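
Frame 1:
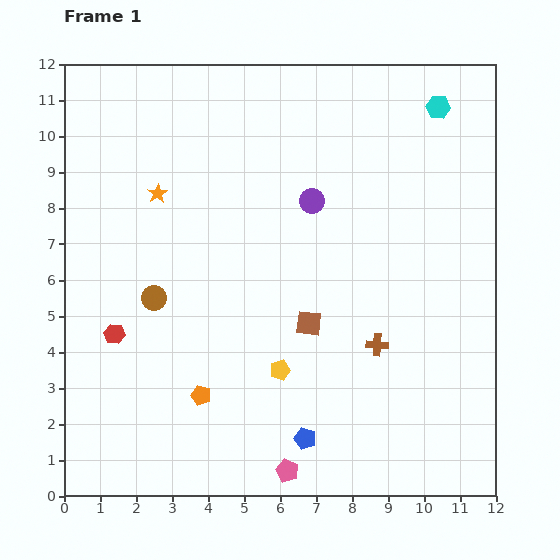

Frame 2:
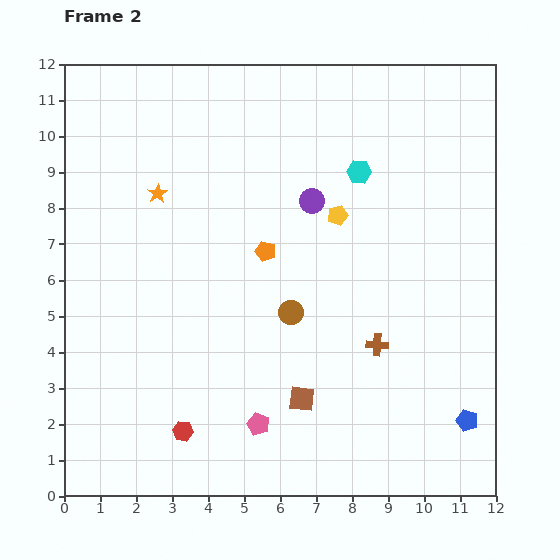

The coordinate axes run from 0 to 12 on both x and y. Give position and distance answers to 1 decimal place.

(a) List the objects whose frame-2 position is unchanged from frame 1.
the brown cross, the orange star, the purple circle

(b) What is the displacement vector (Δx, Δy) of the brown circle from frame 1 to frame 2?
(3.8, -0.4)

The brown circle was at (2.5, 5.5) in frame 1 and (6.3, 5.1) in frame 2.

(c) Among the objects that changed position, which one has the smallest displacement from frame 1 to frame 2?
the pink pentagon

(moved 1.5)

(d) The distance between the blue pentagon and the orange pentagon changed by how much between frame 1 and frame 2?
+4.2

Distance in frame 1: 3.1. Distance in frame 2: 7.3.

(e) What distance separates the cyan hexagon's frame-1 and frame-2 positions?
2.8

The cyan hexagon moved from (10.4, 10.8) to (8.2, 9.0), a distance of √(2.2² + 1.8²) ≈ 2.8.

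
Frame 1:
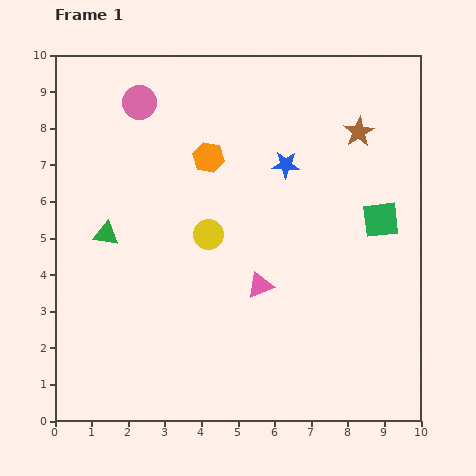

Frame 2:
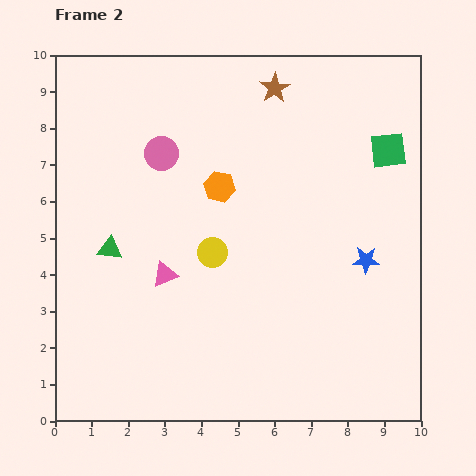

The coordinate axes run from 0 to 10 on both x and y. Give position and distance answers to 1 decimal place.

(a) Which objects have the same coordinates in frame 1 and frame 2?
none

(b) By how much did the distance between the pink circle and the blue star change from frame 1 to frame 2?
+2.0

Distance in frame 1: 4.3. Distance in frame 2: 6.3.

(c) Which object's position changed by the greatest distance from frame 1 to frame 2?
the blue star

(moved 3.4; next 2.6)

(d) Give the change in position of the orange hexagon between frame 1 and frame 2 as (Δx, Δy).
(0.3, -0.8)

The orange hexagon was at (4.2, 7.2) in frame 1 and (4.5, 6.4) in frame 2.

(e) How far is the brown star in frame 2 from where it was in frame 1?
2.6

The brown star moved from (8.3, 7.9) to (6.0, 9.1), a distance of √(2.3² + 1.2²) ≈ 2.6.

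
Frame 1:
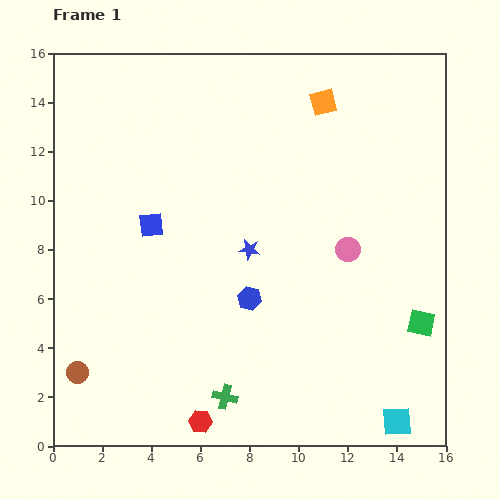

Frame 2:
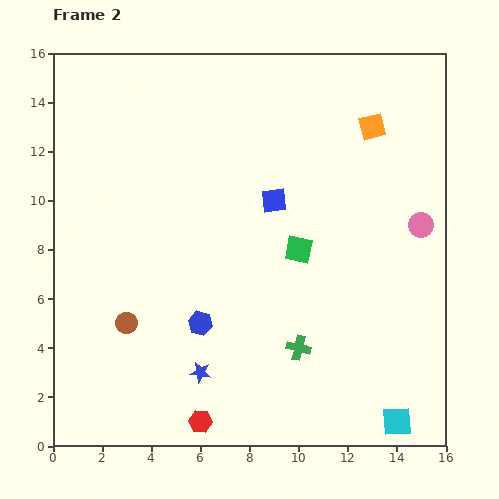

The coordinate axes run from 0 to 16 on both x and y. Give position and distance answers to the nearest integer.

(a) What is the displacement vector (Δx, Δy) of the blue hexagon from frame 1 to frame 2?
(-2, -1)

The blue hexagon was at (8, 6) in frame 1 and (6, 5) in frame 2.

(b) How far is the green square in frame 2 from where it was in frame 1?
6

The green square moved from (15, 5) to (10, 8), a distance of √(5² + 3²) ≈ 6.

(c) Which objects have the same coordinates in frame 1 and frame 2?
the cyan square, the red hexagon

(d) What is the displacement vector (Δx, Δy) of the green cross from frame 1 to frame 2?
(3, 2)

The green cross was at (7, 2) in frame 1 and (10, 4) in frame 2.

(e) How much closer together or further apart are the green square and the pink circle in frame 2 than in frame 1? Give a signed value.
+1

Distance in frame 1: 4. Distance in frame 2: 5.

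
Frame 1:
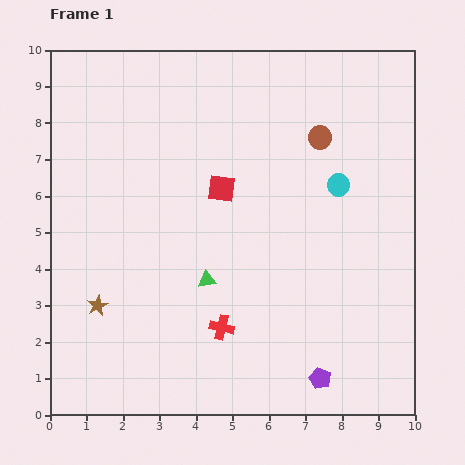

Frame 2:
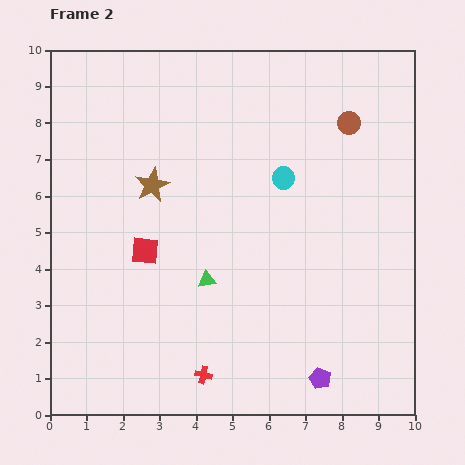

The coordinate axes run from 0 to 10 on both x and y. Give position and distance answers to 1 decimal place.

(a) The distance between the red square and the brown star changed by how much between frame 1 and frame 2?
-2.9

Distance in frame 1: 4.7. Distance in frame 2: 1.8.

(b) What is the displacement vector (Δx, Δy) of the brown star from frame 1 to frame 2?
(1.5, 3.3)

The brown star was at (1.3, 3.0) in frame 1 and (2.8, 6.3) in frame 2.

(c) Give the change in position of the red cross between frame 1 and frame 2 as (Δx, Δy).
(-0.5, -1.3)

The red cross was at (4.7, 2.4) in frame 1 and (4.2, 1.1) in frame 2.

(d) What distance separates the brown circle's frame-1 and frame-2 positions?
0.9

The brown circle moved from (7.4, 7.6) to (8.2, 8.0), a distance of √(0.8² + 0.4²) ≈ 0.9.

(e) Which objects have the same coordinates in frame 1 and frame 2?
the green triangle, the purple pentagon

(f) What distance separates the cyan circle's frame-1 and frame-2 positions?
1.5

The cyan circle moved from (7.9, 6.3) to (6.4, 6.5), a distance of √(1.5² + 0.2²) ≈ 1.5.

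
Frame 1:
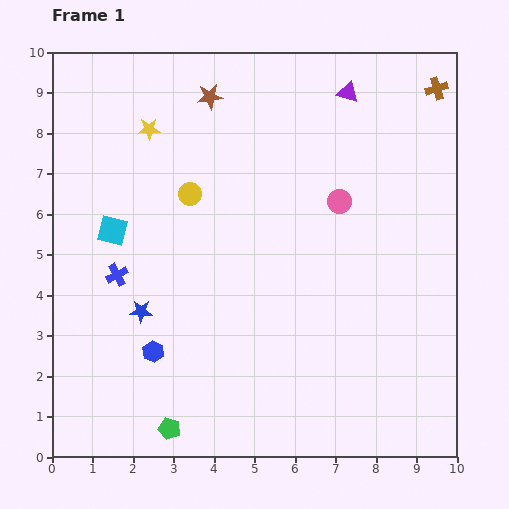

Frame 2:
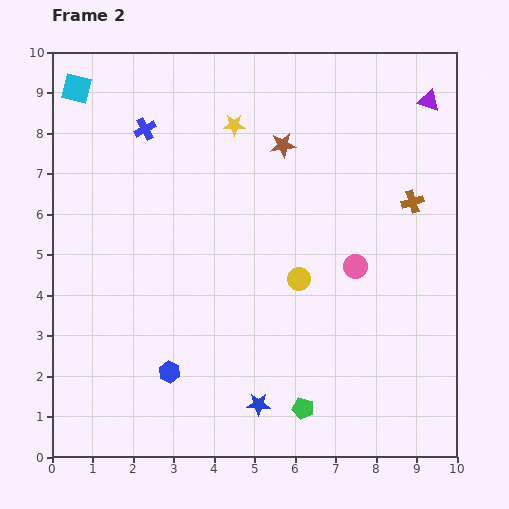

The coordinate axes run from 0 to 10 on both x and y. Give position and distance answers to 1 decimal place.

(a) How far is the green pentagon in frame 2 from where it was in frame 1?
3.3

The green pentagon moved from (2.9, 0.7) to (6.2, 1.2), a distance of √(3.3² + 0.5²) ≈ 3.3.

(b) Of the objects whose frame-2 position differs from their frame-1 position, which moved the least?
the blue hexagon

(moved 0.6)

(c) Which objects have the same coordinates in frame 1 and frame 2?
none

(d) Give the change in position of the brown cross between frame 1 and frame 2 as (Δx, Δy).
(-0.6, -2.8)

The brown cross was at (9.5, 9.1) in frame 1 and (8.9, 6.3) in frame 2.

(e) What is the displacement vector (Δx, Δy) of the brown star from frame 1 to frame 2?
(1.8, -1.2)

The brown star was at (3.9, 8.9) in frame 1 and (5.7, 7.7) in frame 2.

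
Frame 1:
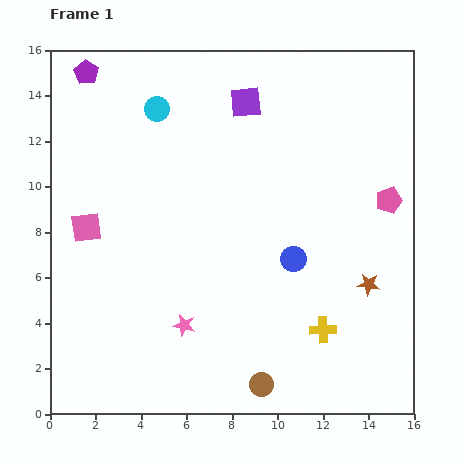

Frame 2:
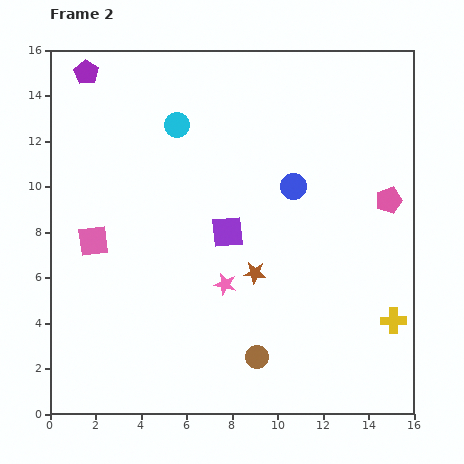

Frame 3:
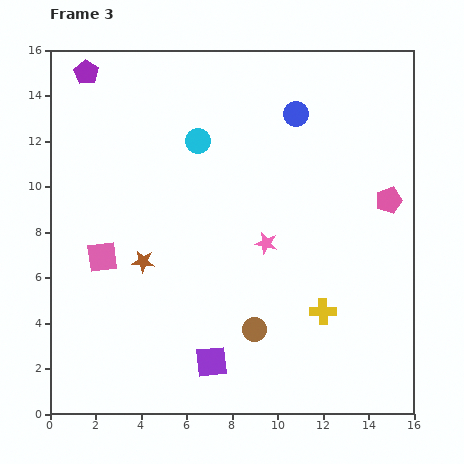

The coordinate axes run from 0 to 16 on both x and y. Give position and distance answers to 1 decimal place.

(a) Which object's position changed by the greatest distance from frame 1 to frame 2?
the purple square

(moved 5.8; next 5.0)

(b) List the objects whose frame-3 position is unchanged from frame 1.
the pink pentagon, the purple pentagon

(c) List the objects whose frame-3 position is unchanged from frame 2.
the pink pentagon, the purple pentagon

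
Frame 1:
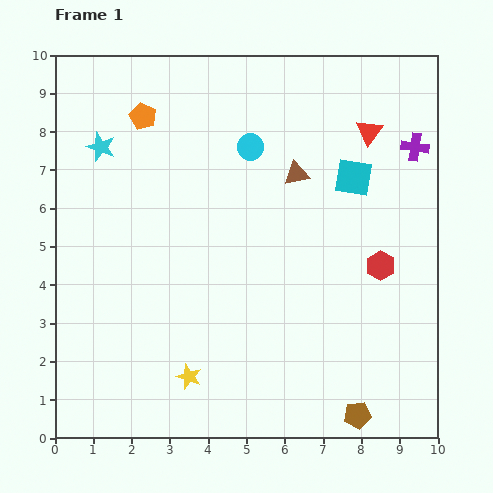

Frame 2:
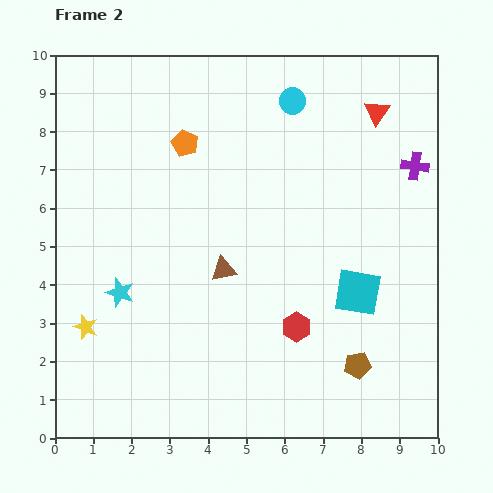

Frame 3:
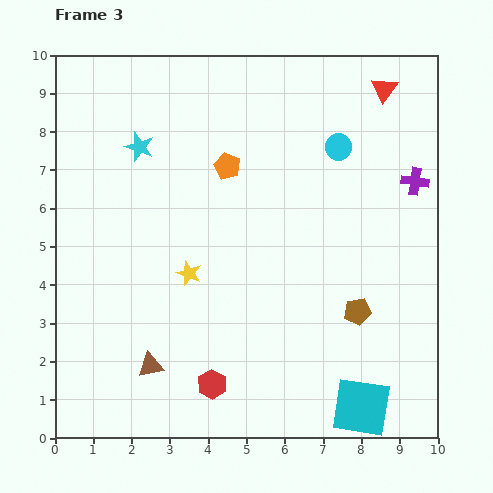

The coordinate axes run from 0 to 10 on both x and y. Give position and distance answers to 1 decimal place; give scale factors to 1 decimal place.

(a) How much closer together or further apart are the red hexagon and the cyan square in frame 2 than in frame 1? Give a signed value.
-0.6

Distance in frame 1: 2.4. Distance in frame 2: 1.8.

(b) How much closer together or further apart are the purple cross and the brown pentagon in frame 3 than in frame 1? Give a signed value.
-3.5

Distance in frame 1: 7.2. Distance in frame 3: 3.7.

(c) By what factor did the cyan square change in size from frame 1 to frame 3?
1.6×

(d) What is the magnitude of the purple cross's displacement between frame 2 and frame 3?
0.4

The purple cross moved from (9.4, 7.1) to (9.4, 6.7), a distance of √(0.0² + 0.4²) ≈ 0.4.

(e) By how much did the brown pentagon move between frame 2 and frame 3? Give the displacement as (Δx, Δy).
(0.0, 1.4)

The brown pentagon was at (7.9, 1.9) in frame 2 and (7.9, 3.3) in frame 3.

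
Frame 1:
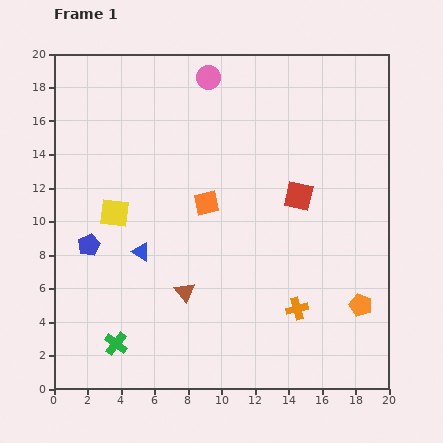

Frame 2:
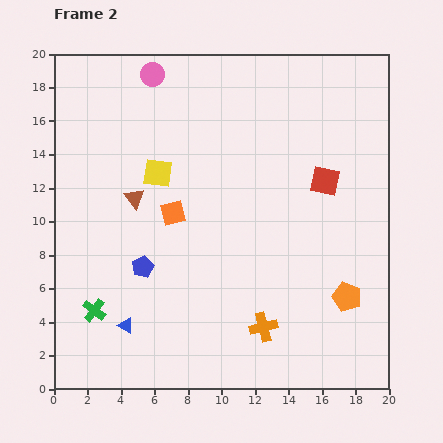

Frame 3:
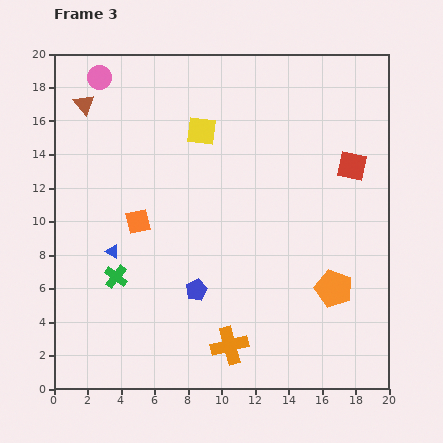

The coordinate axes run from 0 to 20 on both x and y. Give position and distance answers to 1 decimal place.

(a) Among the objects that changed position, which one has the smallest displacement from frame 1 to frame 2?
the orange pentagon

(moved 0.9)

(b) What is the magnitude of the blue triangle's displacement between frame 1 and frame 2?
4.5

The blue triangle moved from (5.2, 8.2) to (4.3, 3.8), a distance of √(0.9² + 4.4²) ≈ 4.5.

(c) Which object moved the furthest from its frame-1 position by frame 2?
the brown triangle

(moved 6.4; next 4.5)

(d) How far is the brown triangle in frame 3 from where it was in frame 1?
12.7

The brown triangle moved from (7.8, 5.8) to (1.8, 17.0), a distance of √(6.0² + 11.2²) ≈ 12.7.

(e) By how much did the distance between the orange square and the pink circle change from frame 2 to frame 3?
+0.5

Distance in frame 2: 8.4. Distance in frame 3: 8.9.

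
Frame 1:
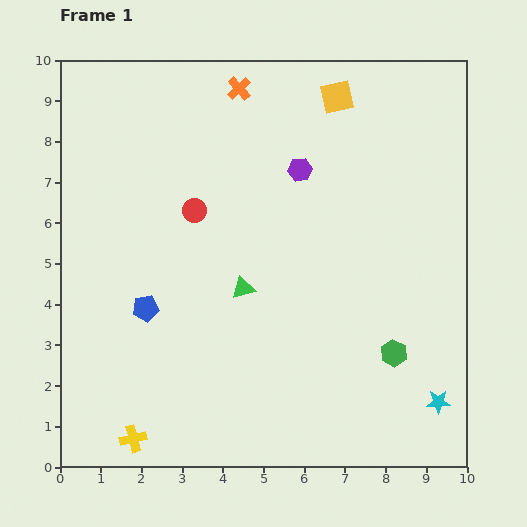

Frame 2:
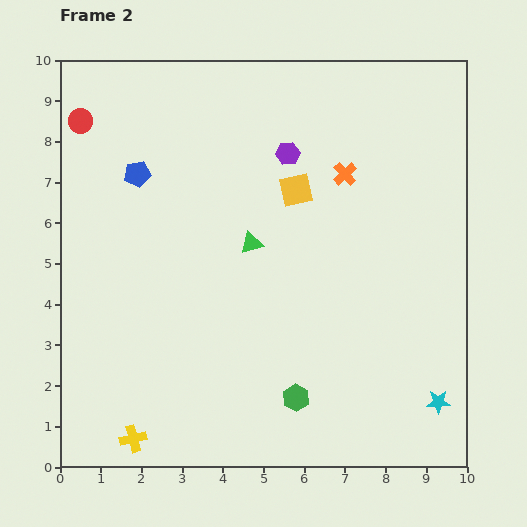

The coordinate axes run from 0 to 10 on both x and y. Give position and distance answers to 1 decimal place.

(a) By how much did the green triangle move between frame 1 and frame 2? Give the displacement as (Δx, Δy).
(0.2, 1.1)

The green triangle was at (4.5, 4.4) in frame 1 and (4.7, 5.5) in frame 2.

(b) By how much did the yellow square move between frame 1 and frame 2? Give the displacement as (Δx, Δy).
(-1.0, -2.3)

The yellow square was at (6.8, 9.1) in frame 1 and (5.8, 6.8) in frame 2.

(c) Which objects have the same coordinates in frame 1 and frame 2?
the cyan star, the yellow cross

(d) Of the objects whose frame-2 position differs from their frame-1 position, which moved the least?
the purple hexagon

(moved 0.5)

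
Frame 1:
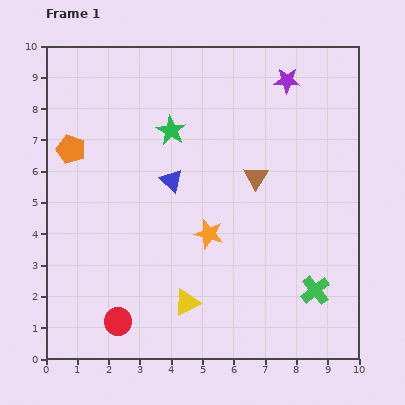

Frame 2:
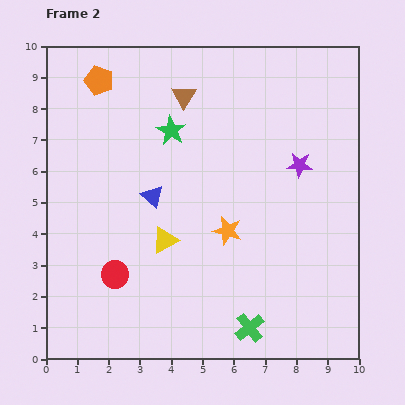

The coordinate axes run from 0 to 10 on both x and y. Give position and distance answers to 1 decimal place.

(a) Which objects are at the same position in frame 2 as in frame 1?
the green star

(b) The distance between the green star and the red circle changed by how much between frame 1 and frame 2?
-1.4

Distance in frame 1: 6.3. Distance in frame 2: 4.9.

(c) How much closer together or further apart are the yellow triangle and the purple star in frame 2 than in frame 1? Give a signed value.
-2.9

Distance in frame 1: 7.8. Distance in frame 2: 4.9.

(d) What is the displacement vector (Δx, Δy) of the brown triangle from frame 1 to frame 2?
(-2.3, 2.6)

The brown triangle was at (6.7, 5.8) in frame 1 and (4.4, 8.4) in frame 2.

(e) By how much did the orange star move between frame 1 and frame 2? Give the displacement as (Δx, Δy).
(0.6, 0.1)

The orange star was at (5.2, 4.0) in frame 1 and (5.8, 4.1) in frame 2.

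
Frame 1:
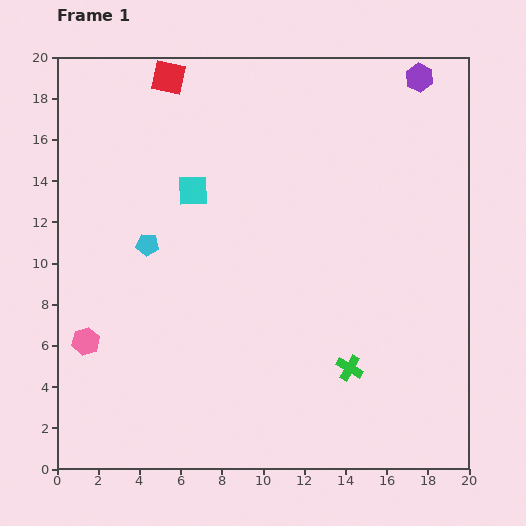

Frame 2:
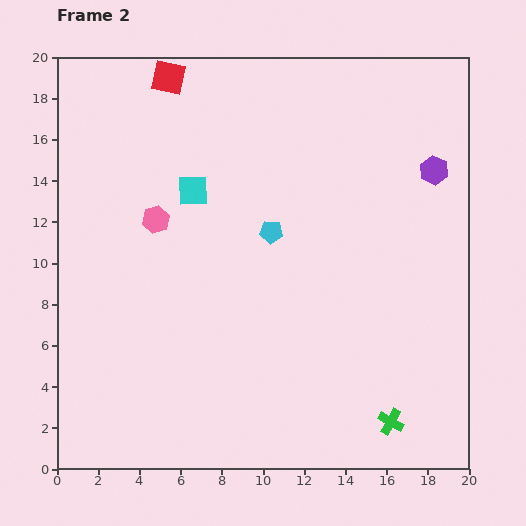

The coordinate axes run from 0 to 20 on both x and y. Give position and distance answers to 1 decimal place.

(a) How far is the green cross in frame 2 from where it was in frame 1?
3.3

The green cross moved from (14.2, 4.9) to (16.2, 2.3), a distance of √(2.0² + 2.6²) ≈ 3.3.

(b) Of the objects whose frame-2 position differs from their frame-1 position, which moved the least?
the green cross

(moved 3.3)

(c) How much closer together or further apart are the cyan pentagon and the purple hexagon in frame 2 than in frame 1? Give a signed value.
-7.0

Distance in frame 1: 15.5. Distance in frame 2: 8.5.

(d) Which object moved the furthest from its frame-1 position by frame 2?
the pink hexagon

(moved 6.8; next 6.0)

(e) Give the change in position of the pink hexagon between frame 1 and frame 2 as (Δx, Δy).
(3.4, 5.9)

The pink hexagon was at (1.4, 6.2) in frame 1 and (4.8, 12.1) in frame 2.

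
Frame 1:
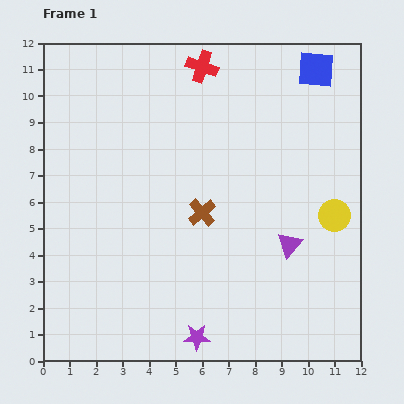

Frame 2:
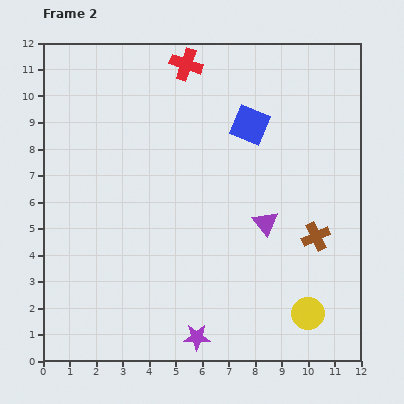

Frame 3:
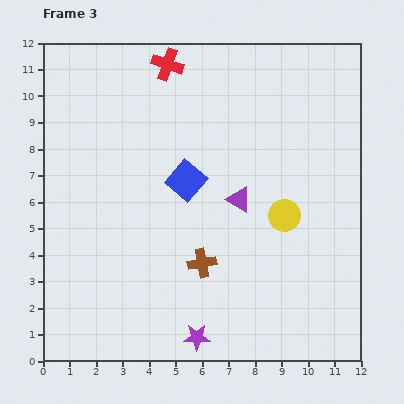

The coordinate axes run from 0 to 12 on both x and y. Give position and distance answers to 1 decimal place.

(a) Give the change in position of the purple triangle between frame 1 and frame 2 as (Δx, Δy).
(-0.9, 0.8)

The purple triangle was at (9.3, 4.4) in frame 1 and (8.4, 5.2) in frame 2.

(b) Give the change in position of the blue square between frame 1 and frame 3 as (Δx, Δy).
(-4.9, -4.2)

The blue square was at (10.3, 11.0) in frame 1 and (5.4, 6.8) in frame 3.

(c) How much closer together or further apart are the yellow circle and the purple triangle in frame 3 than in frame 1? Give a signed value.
-0.2

Distance in frame 1: 2.0. Distance in frame 3: 1.8.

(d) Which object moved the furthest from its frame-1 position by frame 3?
the blue square

(moved 6.5; next 2.5)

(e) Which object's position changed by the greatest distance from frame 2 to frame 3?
the brown cross

(moved 4.4; next 3.8)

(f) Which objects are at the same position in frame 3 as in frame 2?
the purple star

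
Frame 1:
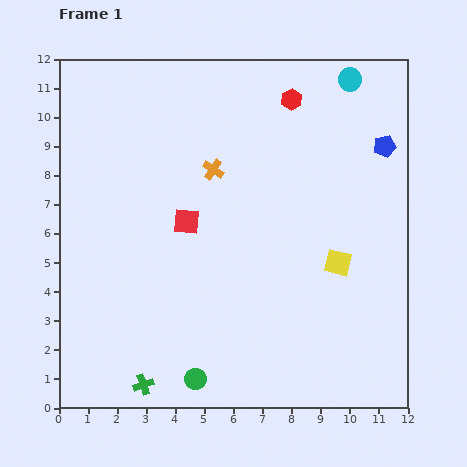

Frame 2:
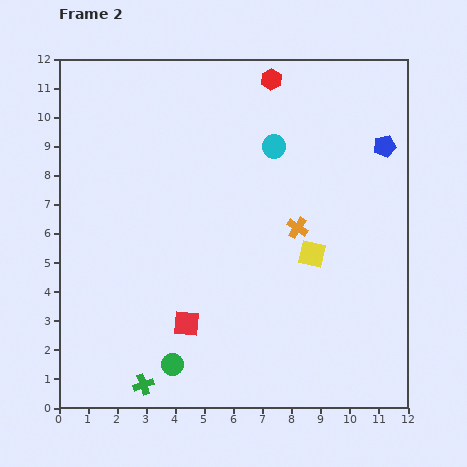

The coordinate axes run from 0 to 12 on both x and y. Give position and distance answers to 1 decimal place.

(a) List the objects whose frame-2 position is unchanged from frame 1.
the green cross, the blue pentagon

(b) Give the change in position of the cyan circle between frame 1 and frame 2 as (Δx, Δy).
(-2.6, -2.3)

The cyan circle was at (10.0, 11.3) in frame 1 and (7.4, 9.0) in frame 2.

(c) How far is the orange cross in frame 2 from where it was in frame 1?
3.5

The orange cross moved from (5.3, 8.2) to (8.2, 6.2), a distance of √(2.9² + 2.0²) ≈ 3.5.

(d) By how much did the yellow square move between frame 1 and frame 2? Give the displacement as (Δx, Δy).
(-0.9, 0.3)

The yellow square was at (9.6, 5.0) in frame 1 and (8.7, 5.3) in frame 2.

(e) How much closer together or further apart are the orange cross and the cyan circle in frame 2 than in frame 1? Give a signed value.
-2.7

Distance in frame 1: 5.6. Distance in frame 2: 2.9.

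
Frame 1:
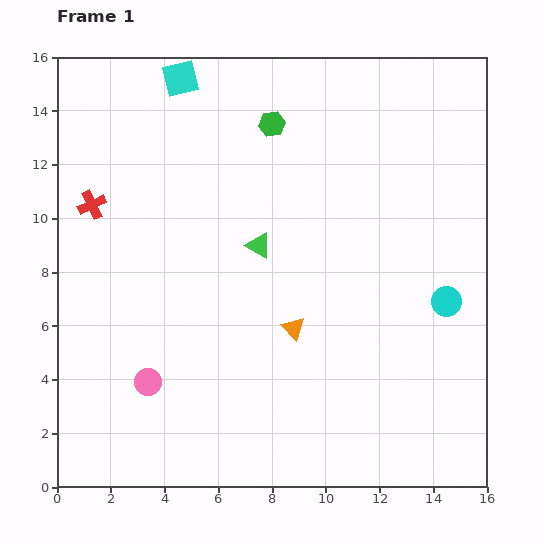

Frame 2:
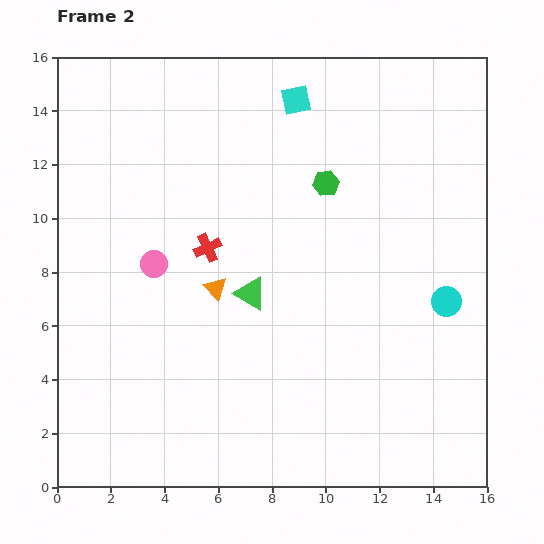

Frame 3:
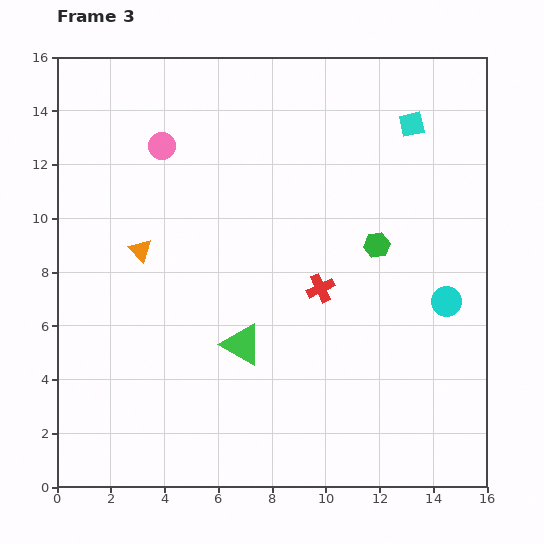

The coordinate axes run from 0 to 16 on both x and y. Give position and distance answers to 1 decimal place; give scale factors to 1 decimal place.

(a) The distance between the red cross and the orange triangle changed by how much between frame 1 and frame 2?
-7.3

Distance in frame 1: 8.8. Distance in frame 2: 1.5.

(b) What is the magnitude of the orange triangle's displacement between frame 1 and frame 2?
3.3

The orange triangle moved from (8.8, 5.9) to (5.9, 7.4), a distance of √(2.9² + 1.5²) ≈ 3.3.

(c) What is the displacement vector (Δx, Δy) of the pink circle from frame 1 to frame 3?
(0.5, 8.8)

The pink circle was at (3.4, 3.9) in frame 1 and (3.9, 12.7) in frame 3.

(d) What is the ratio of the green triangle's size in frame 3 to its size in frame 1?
1.6×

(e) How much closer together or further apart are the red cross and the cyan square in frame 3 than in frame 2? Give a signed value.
+0.6

Distance in frame 2: 6.4. Distance in frame 3: 7.0.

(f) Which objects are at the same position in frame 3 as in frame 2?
the cyan circle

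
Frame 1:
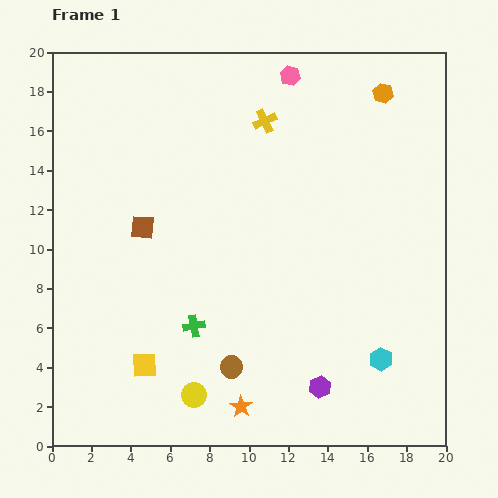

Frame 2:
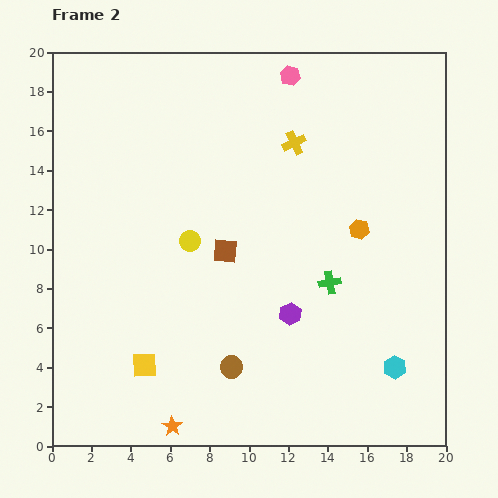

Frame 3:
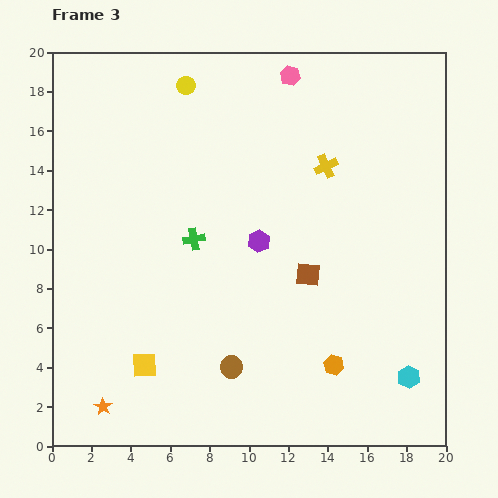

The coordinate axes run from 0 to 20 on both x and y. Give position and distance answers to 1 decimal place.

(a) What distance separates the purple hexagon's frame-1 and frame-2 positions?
4.0

The purple hexagon moved from (13.6, 3.0) to (12.1, 6.7), a distance of √(1.5² + 3.7²) ≈ 4.0.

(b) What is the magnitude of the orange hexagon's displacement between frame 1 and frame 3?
14.0

The orange hexagon moved from (16.8, 17.9) to (14.3, 4.1), a distance of √(2.5² + 13.8²) ≈ 14.0.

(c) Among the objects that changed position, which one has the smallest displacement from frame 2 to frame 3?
the cyan hexagon

(moved 0.9)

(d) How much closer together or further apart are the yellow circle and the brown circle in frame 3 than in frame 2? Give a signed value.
+7.8

Distance in frame 2: 6.7. Distance in frame 3: 14.5.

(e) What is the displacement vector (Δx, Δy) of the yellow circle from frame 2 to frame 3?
(-0.2, 7.9)

The yellow circle was at (7.0, 10.4) in frame 2 and (6.8, 18.3) in frame 3.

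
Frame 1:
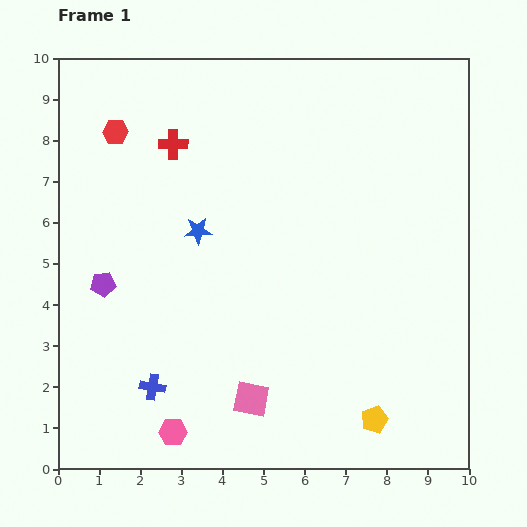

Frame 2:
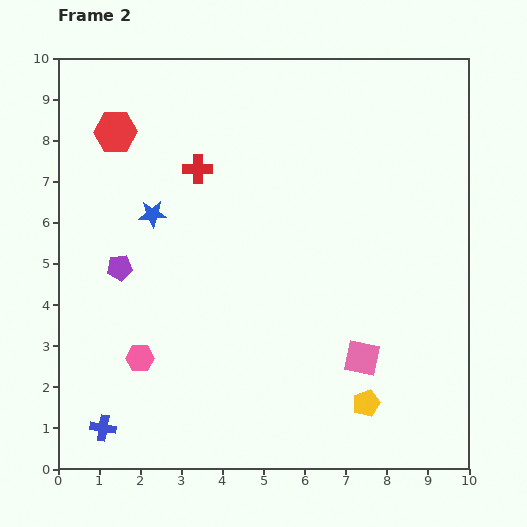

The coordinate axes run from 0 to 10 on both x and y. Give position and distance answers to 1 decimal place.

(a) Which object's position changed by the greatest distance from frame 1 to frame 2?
the pink square

(moved 2.9; next 2.0)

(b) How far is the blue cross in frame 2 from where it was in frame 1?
1.6

The blue cross moved from (2.3, 2.0) to (1.1, 1.0), a distance of √(1.2² + 1.0²) ≈ 1.6.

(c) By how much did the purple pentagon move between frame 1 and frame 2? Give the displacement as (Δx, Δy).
(0.4, 0.4)

The purple pentagon was at (1.1, 4.5) in frame 1 and (1.5, 4.9) in frame 2.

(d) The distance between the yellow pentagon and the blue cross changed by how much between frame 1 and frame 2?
+0.9

Distance in frame 1: 5.5. Distance in frame 2: 6.4.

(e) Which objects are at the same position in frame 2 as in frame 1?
the red hexagon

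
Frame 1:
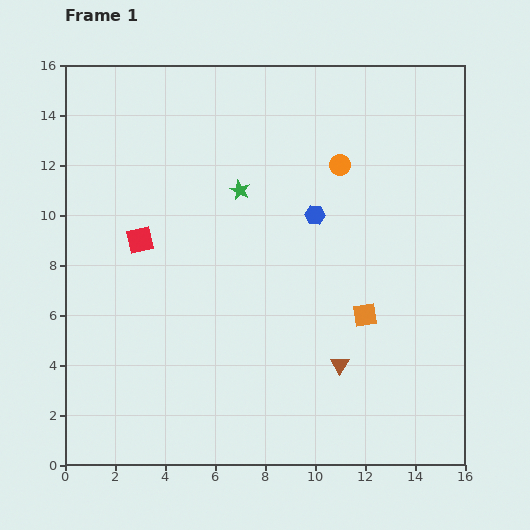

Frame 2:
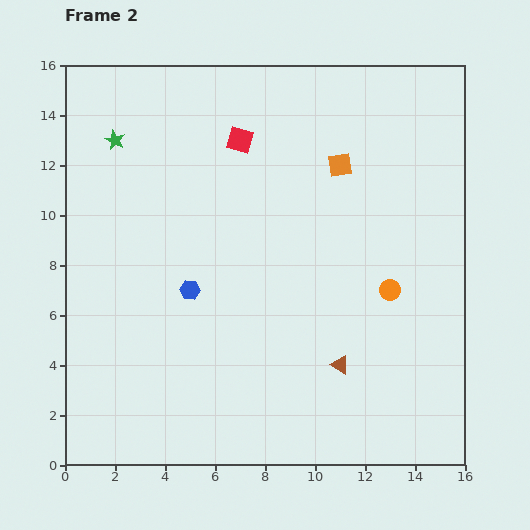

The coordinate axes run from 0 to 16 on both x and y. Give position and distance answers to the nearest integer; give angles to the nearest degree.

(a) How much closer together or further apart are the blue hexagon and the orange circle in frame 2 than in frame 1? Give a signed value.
+6

Distance in frame 1: 2. Distance in frame 2: 8.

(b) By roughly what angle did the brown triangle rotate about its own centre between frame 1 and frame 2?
29° counter-clockwise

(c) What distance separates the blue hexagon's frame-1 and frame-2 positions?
6

The blue hexagon moved from (10, 10) to (5, 7), a distance of √(5² + 3²) ≈ 6.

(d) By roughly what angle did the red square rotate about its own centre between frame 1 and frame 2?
32° clockwise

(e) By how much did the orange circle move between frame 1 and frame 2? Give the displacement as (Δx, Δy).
(2, -5)

The orange circle was at (11, 12) in frame 1 and (13, 7) in frame 2.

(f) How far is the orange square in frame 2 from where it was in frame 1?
6

The orange square moved from (12, 6) to (11, 12), a distance of √(1² + 6²) ≈ 6.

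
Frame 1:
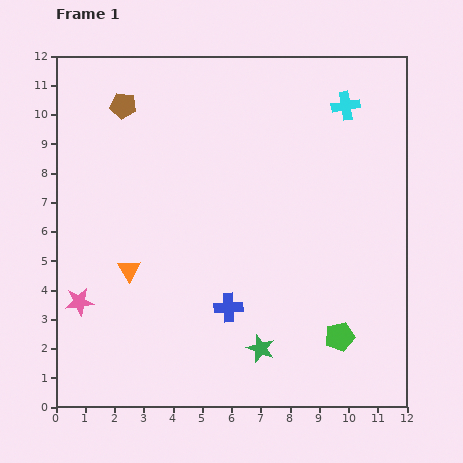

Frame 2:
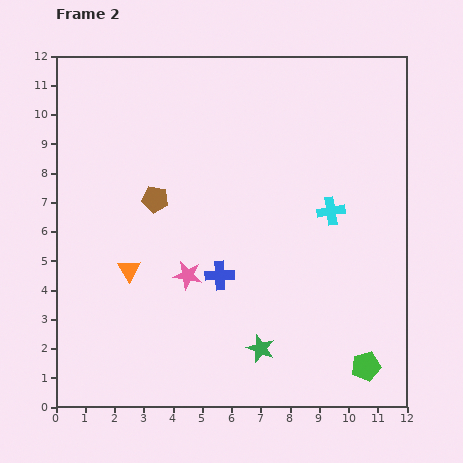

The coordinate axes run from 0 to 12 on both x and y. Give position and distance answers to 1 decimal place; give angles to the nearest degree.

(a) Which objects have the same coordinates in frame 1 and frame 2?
the green star, the orange triangle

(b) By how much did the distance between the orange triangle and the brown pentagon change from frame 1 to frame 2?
-3.0

Distance in frame 1: 5.6. Distance in frame 2: 2.6.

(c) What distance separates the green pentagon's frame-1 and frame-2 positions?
1.3

The green pentagon moved from (9.7, 2.4) to (10.6, 1.4), a distance of √(0.9² + 1.0²) ≈ 1.3.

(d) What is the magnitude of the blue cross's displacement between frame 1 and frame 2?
1.1

The blue cross moved from (5.9, 3.4) to (5.6, 4.5), a distance of √(0.3² + 1.1²) ≈ 1.1.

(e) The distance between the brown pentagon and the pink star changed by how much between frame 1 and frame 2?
-4.1

Distance in frame 1: 6.9. Distance in frame 2: 2.8.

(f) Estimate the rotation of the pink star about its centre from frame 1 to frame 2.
17° clockwise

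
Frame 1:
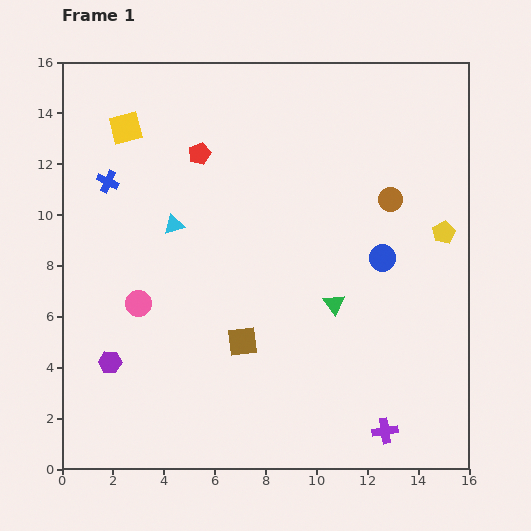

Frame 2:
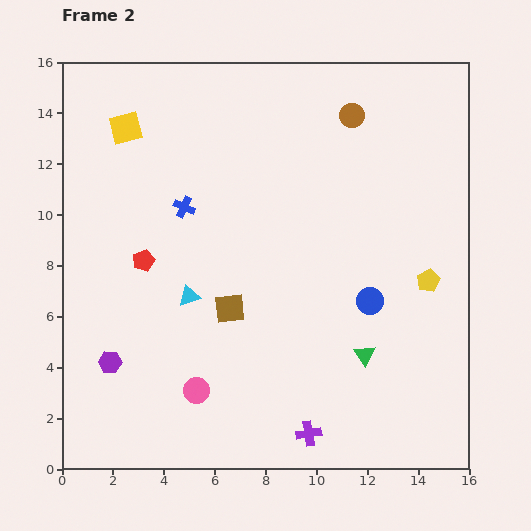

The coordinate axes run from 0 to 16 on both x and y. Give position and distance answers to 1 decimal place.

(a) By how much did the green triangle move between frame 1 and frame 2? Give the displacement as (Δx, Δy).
(1.2, -2.0)

The green triangle was at (10.7, 6.5) in frame 1 and (11.9, 4.5) in frame 2.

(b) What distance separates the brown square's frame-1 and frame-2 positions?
1.4

The brown square moved from (7.1, 5.0) to (6.6, 6.3), a distance of √(0.5² + 1.3²) ≈ 1.4.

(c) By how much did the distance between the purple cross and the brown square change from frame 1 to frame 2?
-0.8

Distance in frame 1: 6.6. Distance in frame 2: 5.8.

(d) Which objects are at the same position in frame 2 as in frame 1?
the yellow square, the purple hexagon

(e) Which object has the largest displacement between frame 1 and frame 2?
the red pentagon

(moved 4.7; next 4.1)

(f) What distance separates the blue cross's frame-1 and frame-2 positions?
3.2

The blue cross moved from (1.8, 11.3) to (4.8, 10.3), a distance of √(3.0² + 1.0²) ≈ 3.2.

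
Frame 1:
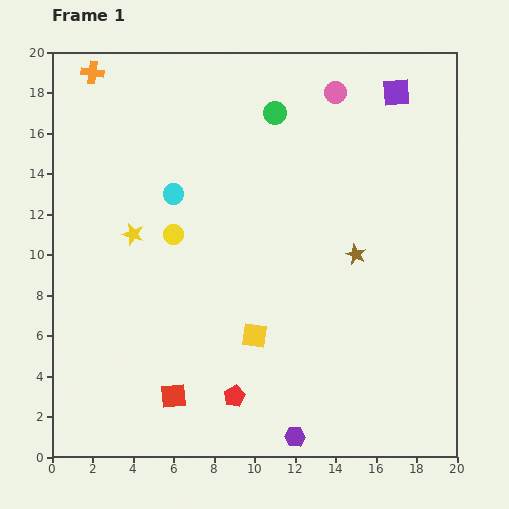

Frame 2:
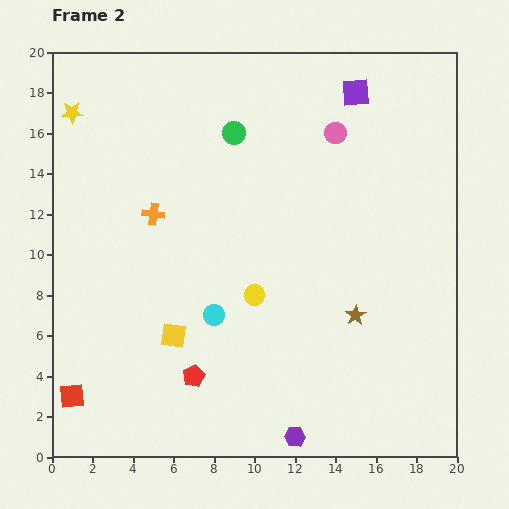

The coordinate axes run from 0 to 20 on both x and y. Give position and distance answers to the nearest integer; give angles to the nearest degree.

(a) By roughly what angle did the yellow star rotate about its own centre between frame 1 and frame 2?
18° counter-clockwise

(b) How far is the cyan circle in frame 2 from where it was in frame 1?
6

The cyan circle moved from (6, 13) to (8, 7), a distance of √(2² + 6²) ≈ 6.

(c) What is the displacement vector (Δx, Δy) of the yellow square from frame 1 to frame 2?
(-4, 0)

The yellow square was at (10, 6) in frame 1 and (6, 6) in frame 2.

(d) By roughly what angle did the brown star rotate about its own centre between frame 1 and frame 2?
17° clockwise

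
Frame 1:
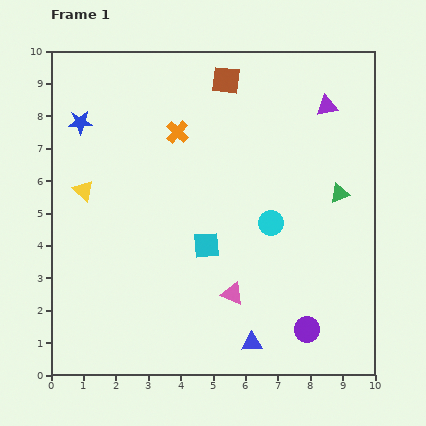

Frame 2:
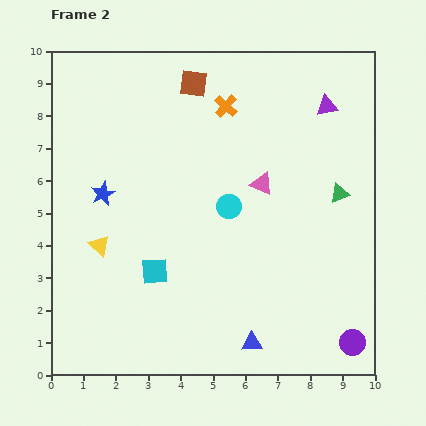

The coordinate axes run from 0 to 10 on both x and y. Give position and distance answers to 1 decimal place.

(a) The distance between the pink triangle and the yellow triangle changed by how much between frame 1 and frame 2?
-0.3

Distance in frame 1: 5.6. Distance in frame 2: 5.3.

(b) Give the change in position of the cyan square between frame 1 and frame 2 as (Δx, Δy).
(-1.6, -0.8)

The cyan square was at (4.8, 4.0) in frame 1 and (3.2, 3.2) in frame 2.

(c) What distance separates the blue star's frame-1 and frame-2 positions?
2.3

The blue star moved from (0.9, 7.8) to (1.6, 5.6), a distance of √(0.7² + 2.2²) ≈ 2.3.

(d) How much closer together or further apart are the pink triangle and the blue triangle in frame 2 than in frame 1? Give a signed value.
+3.3

Distance in frame 1: 1.6. Distance in frame 2: 4.9.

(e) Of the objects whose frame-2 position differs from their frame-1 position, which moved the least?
the brown square

(moved 1.0)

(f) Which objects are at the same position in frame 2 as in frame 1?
the blue triangle, the green triangle, the purple triangle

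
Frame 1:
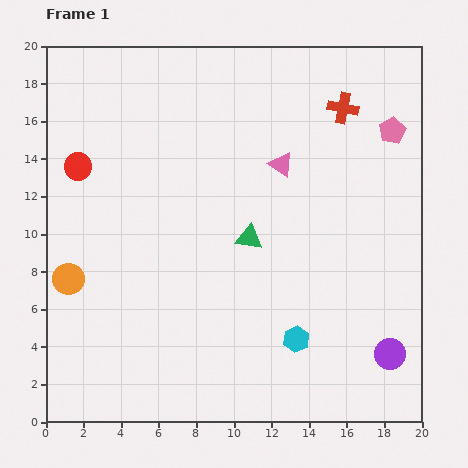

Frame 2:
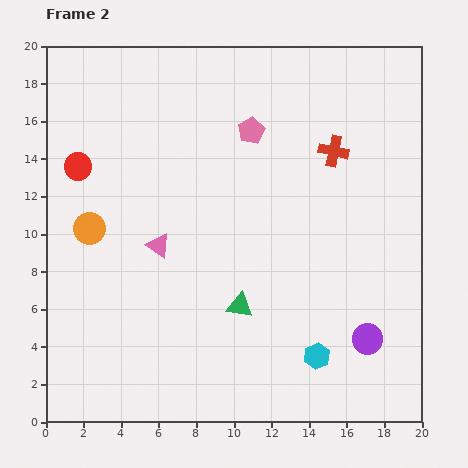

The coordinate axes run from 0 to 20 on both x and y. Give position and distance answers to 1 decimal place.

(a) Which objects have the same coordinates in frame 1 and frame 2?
the red circle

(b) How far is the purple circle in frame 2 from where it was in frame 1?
1.4

The purple circle moved from (18.3, 3.6) to (17.1, 4.4), a distance of √(1.2² + 0.8²) ≈ 1.4.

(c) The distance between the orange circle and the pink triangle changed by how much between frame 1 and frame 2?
-9.0

Distance in frame 1: 12.8. Distance in frame 2: 3.8.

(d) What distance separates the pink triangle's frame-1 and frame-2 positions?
7.8

The pink triangle moved from (12.5, 13.7) to (6.0, 9.4), a distance of √(6.5² + 4.3²) ≈ 7.8.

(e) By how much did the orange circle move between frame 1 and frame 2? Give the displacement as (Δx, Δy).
(1.1, 2.7)

The orange circle was at (1.2, 7.6) in frame 1 and (2.3, 10.3) in frame 2.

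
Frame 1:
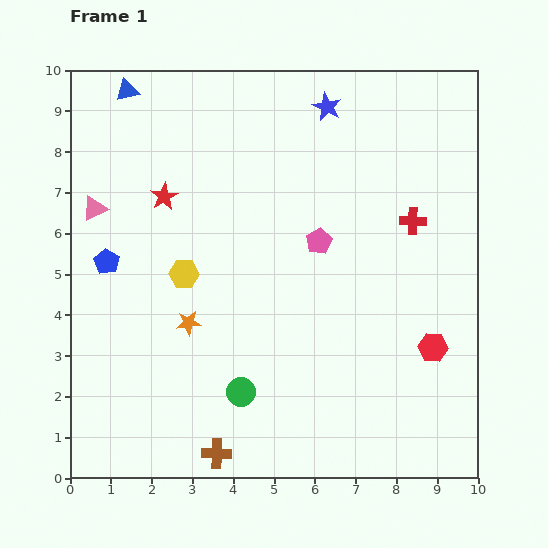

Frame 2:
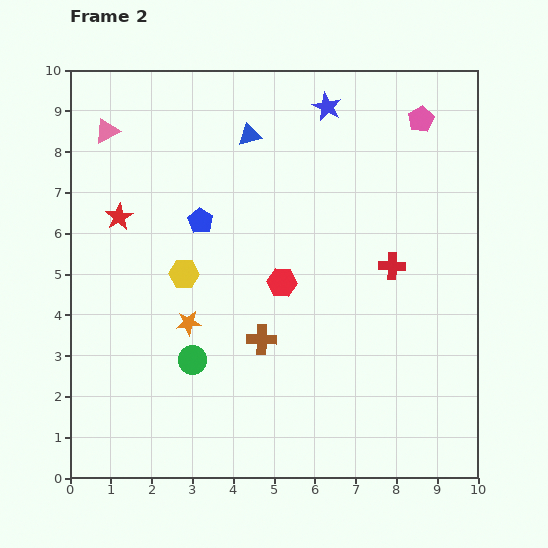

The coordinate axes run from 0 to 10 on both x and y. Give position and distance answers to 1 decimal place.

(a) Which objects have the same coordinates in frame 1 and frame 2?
the yellow hexagon, the orange star, the blue star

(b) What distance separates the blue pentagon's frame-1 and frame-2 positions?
2.5

The blue pentagon moved from (0.9, 5.3) to (3.2, 6.3), a distance of √(2.3² + 1.0²) ≈ 2.5.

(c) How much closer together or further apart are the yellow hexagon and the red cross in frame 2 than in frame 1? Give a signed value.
-0.6

Distance in frame 1: 5.7. Distance in frame 2: 5.1.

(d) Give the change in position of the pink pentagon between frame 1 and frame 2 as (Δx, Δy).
(2.5, 3.0)

The pink pentagon was at (6.1, 5.8) in frame 1 and (8.6, 8.8) in frame 2.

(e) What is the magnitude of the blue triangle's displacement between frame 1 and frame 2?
3.2

The blue triangle moved from (1.4, 9.5) to (4.4, 8.4), a distance of √(3.0² + 1.1²) ≈ 3.2.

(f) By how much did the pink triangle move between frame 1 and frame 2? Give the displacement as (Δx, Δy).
(0.3, 1.9)

The pink triangle was at (0.6, 6.6) in frame 1 and (0.9, 8.5) in frame 2.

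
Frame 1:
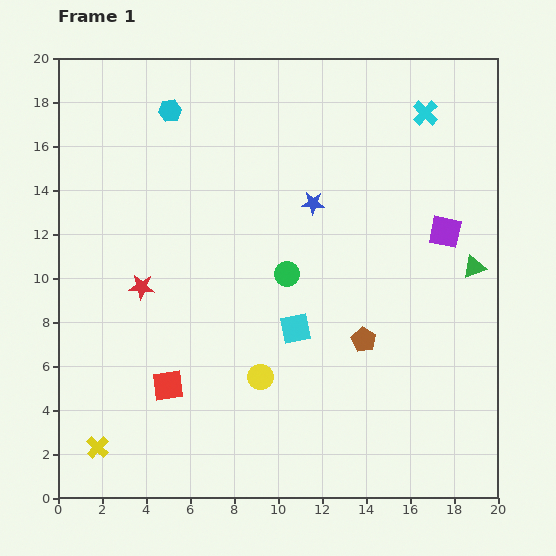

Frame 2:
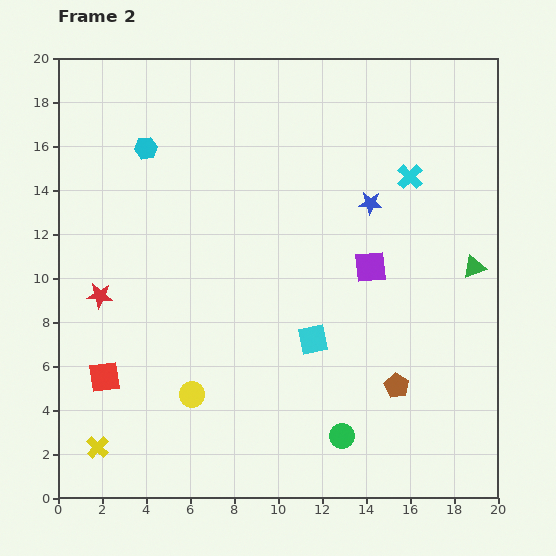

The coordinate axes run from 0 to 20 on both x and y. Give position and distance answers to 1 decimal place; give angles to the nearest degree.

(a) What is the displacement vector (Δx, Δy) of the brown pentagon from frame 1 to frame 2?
(1.5, -2.1)

The brown pentagon was at (13.9, 7.2) in frame 1 and (15.4, 5.1) in frame 2.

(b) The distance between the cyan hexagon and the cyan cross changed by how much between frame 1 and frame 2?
+0.5

Distance in frame 1: 11.6. Distance in frame 2: 12.1.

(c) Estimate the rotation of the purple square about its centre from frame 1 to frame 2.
18° counter-clockwise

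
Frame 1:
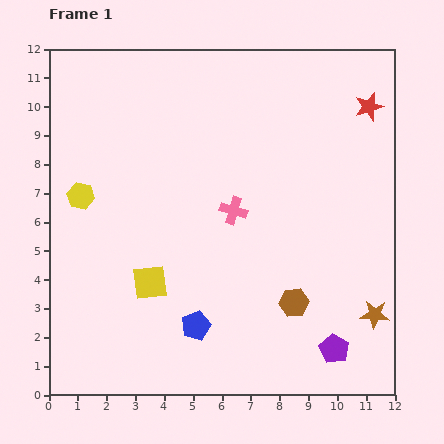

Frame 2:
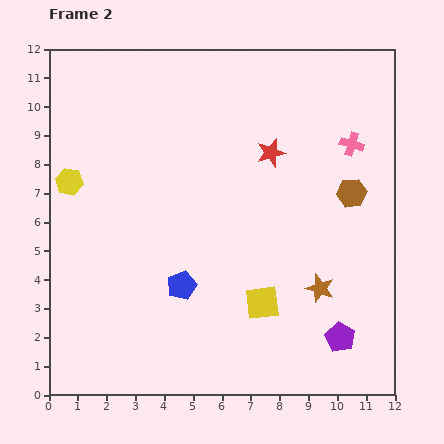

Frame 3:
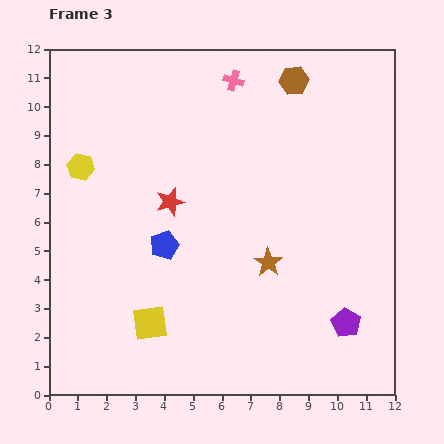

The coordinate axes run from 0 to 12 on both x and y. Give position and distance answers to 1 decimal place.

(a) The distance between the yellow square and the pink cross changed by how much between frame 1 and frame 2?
+2.5

Distance in frame 1: 3.8. Distance in frame 2: 6.3.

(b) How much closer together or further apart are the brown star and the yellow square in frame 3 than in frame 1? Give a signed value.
-3.3

Distance in frame 1: 7.9. Distance in frame 3: 4.6.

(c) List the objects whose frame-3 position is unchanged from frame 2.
none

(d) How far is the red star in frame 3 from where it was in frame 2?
3.9

The red star moved from (7.7, 8.4) to (4.2, 6.7), a distance of √(3.5² + 1.7²) ≈ 3.9.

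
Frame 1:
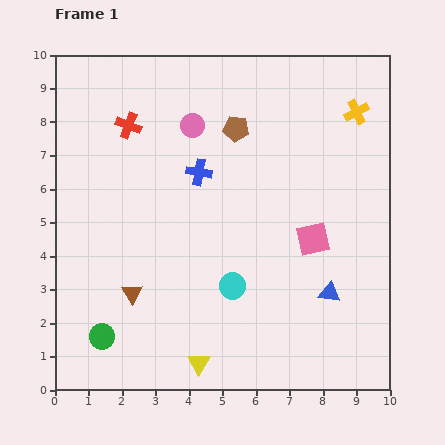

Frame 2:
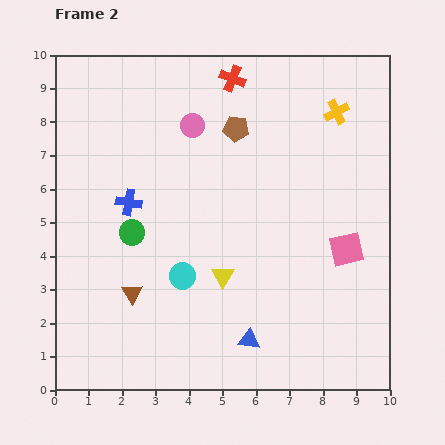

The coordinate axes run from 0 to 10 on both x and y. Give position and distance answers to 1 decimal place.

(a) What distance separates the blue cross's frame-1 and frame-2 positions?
2.3

The blue cross moved from (4.3, 6.5) to (2.2, 5.6), a distance of √(2.1² + 0.9²) ≈ 2.3.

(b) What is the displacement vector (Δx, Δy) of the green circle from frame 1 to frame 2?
(0.9, 3.1)

The green circle was at (1.4, 1.6) in frame 1 and (2.3, 4.7) in frame 2.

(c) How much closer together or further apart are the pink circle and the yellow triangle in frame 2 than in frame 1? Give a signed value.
-2.5

Distance in frame 1: 7.1. Distance in frame 2: 4.6.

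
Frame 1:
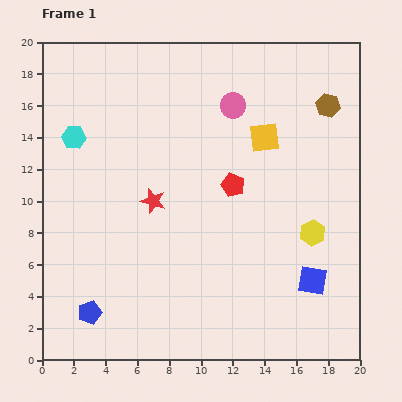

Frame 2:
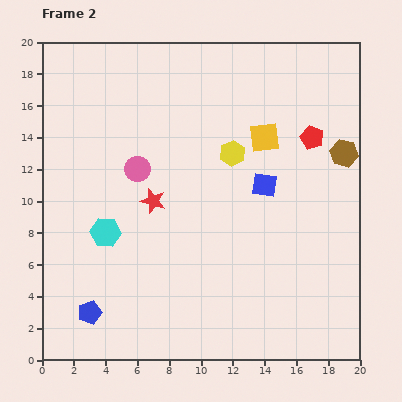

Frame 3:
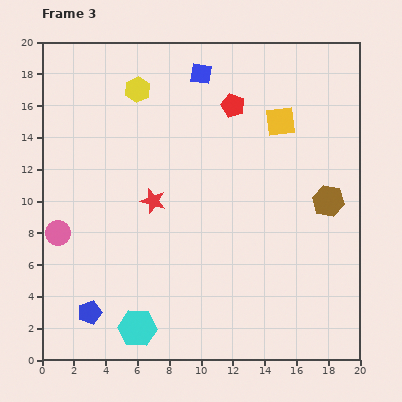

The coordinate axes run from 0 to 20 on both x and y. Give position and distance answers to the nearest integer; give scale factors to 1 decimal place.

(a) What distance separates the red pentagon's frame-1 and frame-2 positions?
6

The red pentagon moved from (12, 11) to (17, 14), a distance of √(5² + 3²) ≈ 6.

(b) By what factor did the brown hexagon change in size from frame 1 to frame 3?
1.3×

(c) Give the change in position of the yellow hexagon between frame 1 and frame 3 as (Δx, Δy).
(-11, 9)

The yellow hexagon was at (17, 8) in frame 1 and (6, 17) in frame 3.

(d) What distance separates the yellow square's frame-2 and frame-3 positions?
1

The yellow square moved from (14, 14) to (15, 15), a distance of √(1² + 1²) ≈ 1.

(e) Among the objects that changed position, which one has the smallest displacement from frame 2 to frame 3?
the yellow square

(moved 1)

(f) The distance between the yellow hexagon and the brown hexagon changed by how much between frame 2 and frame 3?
+7

Distance in frame 2: 7. Distance in frame 3: 14.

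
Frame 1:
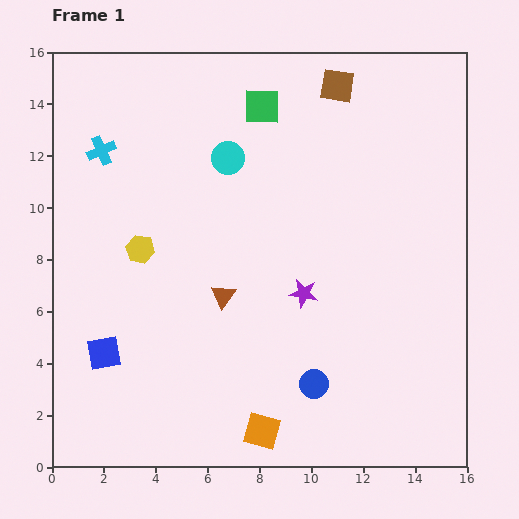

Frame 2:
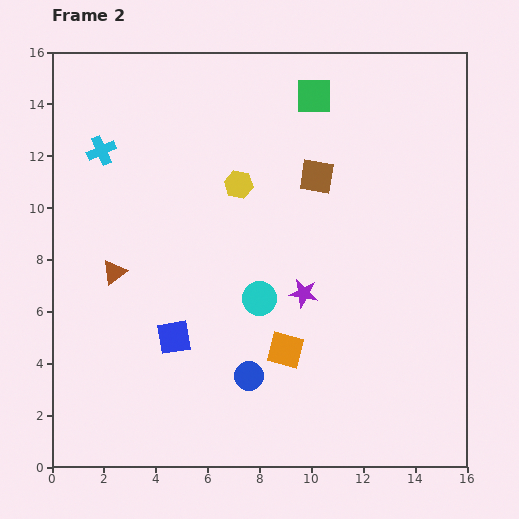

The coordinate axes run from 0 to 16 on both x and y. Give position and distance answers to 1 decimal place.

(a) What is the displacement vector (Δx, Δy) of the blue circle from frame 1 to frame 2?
(-2.5, 0.3)

The blue circle was at (10.1, 3.2) in frame 1 and (7.6, 3.5) in frame 2.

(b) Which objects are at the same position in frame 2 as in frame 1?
the purple star, the cyan cross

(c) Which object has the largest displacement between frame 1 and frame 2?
the cyan circle

(moved 5.5; next 4.5)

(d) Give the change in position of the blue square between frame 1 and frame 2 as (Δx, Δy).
(2.7, 0.6)

The blue square was at (2.0, 4.4) in frame 1 and (4.7, 5.0) in frame 2.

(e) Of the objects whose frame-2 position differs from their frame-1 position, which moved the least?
the green square

(moved 2.0)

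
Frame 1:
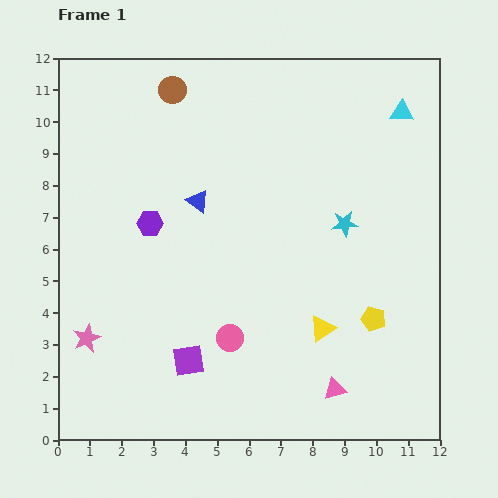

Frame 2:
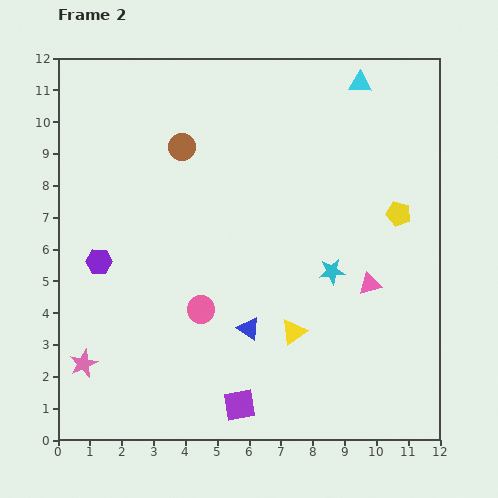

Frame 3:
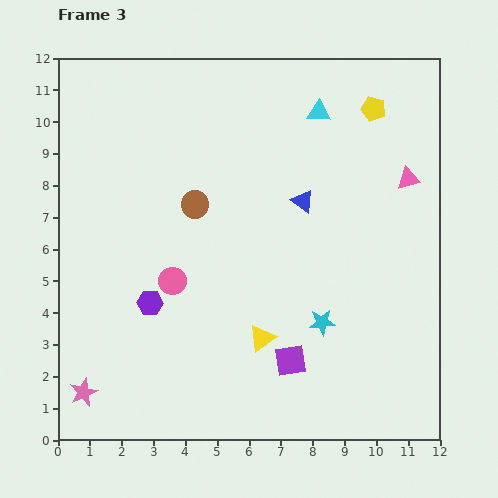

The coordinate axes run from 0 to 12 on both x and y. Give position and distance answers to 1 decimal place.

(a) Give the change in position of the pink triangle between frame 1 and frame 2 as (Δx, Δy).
(1.1, 3.3)

The pink triangle was at (8.7, 1.6) in frame 1 and (9.8, 4.9) in frame 2.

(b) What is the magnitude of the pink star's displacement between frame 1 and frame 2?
0.8

The pink star moved from (0.9, 3.2) to (0.8, 2.4), a distance of √(0.1² + 0.8²) ≈ 0.8.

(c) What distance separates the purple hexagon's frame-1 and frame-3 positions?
2.5

The purple hexagon moved from (2.9, 6.8) to (2.9, 4.3), a distance of √(0.0² + 2.5²) ≈ 2.5.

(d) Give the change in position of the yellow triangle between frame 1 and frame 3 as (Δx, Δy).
(-1.9, -0.3)

The yellow triangle was at (8.3, 3.5) in frame 1 and (6.4, 3.2) in frame 3.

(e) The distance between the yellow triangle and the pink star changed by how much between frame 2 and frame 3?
-0.8

Distance in frame 2: 6.7. Distance in frame 3: 5.9.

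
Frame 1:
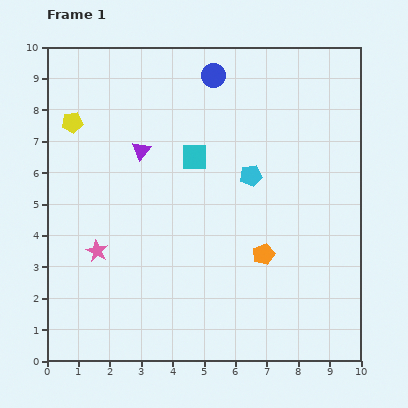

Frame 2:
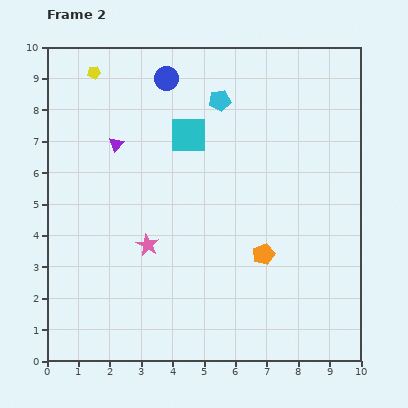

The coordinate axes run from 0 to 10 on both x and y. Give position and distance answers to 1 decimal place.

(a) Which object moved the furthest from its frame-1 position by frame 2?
the cyan pentagon

(moved 2.6; next 1.7)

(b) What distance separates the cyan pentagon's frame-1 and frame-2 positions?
2.6

The cyan pentagon moved from (6.5, 5.9) to (5.5, 8.3), a distance of √(1.0² + 2.4²) ≈ 2.6.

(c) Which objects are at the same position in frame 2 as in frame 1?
the orange pentagon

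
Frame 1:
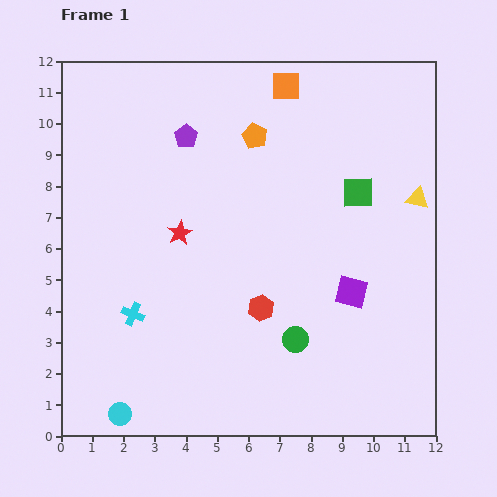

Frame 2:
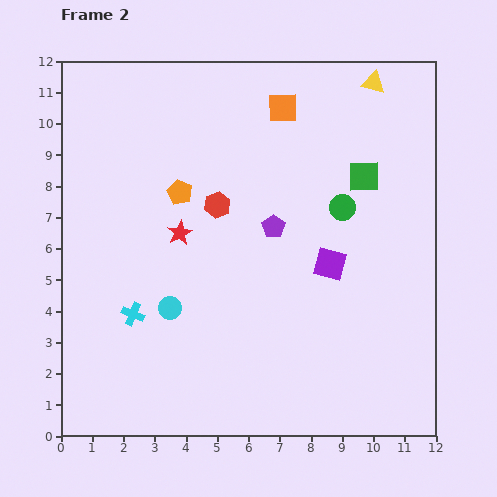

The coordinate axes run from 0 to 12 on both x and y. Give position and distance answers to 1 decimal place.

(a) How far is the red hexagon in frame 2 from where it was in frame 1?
3.6

The red hexagon moved from (6.4, 4.1) to (5.0, 7.4), a distance of √(1.4² + 3.3²) ≈ 3.6.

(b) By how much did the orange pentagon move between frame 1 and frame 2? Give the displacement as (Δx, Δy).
(-2.4, -1.8)

The orange pentagon was at (6.2, 9.6) in frame 1 and (3.8, 7.8) in frame 2.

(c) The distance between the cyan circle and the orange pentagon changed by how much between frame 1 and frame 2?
-6.2

Distance in frame 1: 9.9. Distance in frame 2: 3.7.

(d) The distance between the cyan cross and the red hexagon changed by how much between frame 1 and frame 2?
+0.3

Distance in frame 1: 4.1. Distance in frame 2: 4.4.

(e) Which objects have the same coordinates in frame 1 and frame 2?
the cyan cross, the red star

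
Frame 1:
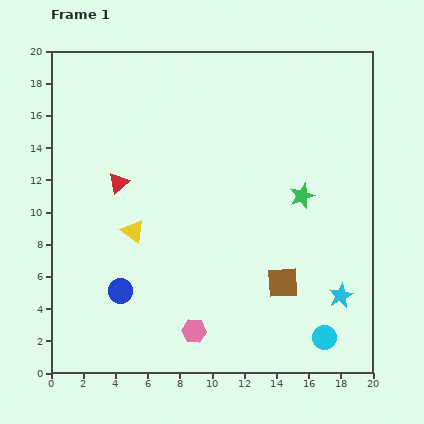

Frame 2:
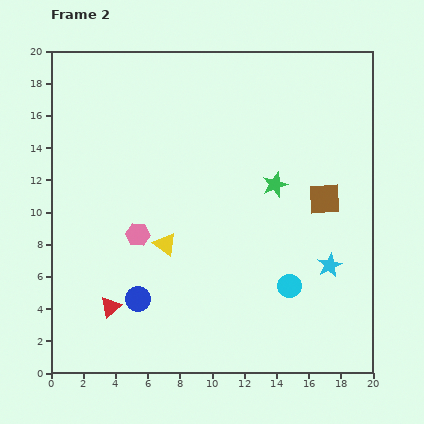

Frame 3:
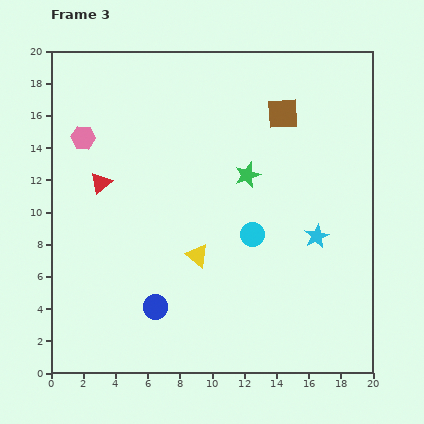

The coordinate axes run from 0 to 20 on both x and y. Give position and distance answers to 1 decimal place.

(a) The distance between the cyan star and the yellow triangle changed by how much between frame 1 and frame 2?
-3.2

Distance in frame 1: 13.5. Distance in frame 2: 10.3.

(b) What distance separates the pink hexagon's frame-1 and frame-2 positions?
6.9

The pink hexagon moved from (8.9, 2.6) to (5.4, 8.6), a distance of √(3.5² + 6.0²) ≈ 6.9.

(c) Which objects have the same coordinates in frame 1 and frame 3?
none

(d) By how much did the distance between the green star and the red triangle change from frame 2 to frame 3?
-3.6

Distance in frame 2: 12.7. Distance in frame 3: 9.1.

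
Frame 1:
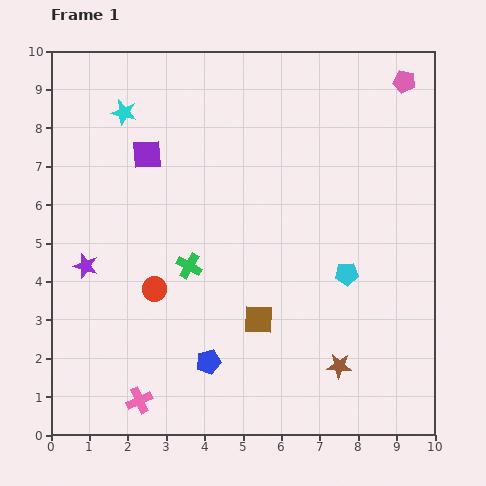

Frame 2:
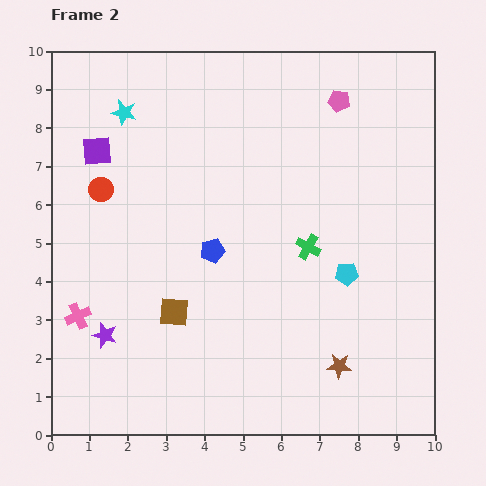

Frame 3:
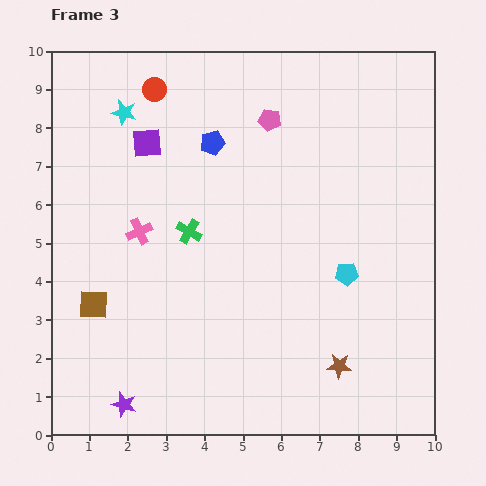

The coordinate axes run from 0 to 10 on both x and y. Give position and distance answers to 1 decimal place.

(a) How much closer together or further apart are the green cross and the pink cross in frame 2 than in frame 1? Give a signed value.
+2.6

Distance in frame 1: 3.7. Distance in frame 2: 6.3.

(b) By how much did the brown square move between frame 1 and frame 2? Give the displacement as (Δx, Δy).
(-2.2, 0.2)

The brown square was at (5.4, 3.0) in frame 1 and (3.2, 3.2) in frame 2.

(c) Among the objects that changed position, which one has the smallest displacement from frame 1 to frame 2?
the purple square

(moved 1.3)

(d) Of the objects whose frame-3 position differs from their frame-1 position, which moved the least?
the purple square

(moved 0.3)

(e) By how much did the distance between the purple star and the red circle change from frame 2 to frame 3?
+4.4

Distance in frame 2: 3.8. Distance in frame 3: 8.2.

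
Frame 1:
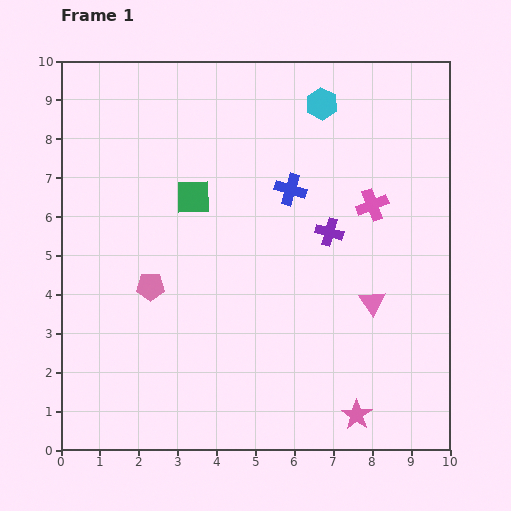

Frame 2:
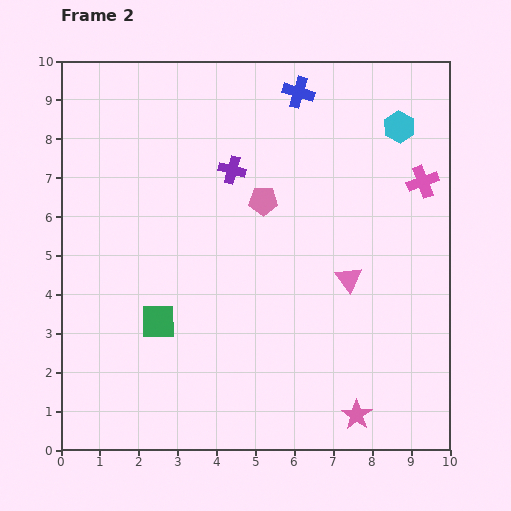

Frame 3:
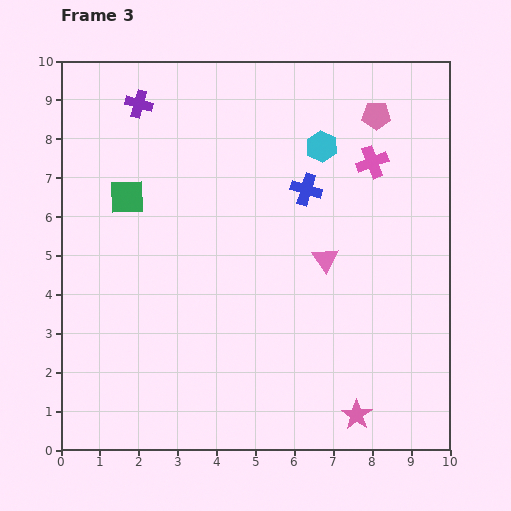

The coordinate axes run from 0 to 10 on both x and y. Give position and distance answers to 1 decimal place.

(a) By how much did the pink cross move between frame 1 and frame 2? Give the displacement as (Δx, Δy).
(1.3, 0.6)

The pink cross was at (8.0, 6.3) in frame 1 and (9.3, 6.9) in frame 2.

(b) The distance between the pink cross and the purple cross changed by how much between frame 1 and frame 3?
+4.9

Distance in frame 1: 1.3. Distance in frame 3: 6.2.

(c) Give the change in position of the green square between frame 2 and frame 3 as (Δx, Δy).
(-0.8, 3.2)

The green square was at (2.5, 3.3) in frame 2 and (1.7, 6.5) in frame 3.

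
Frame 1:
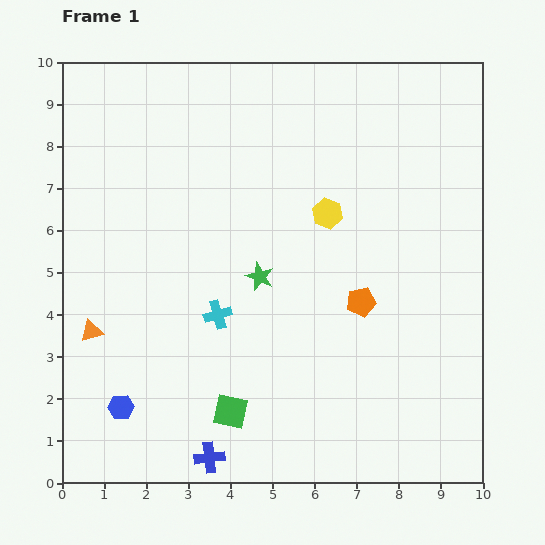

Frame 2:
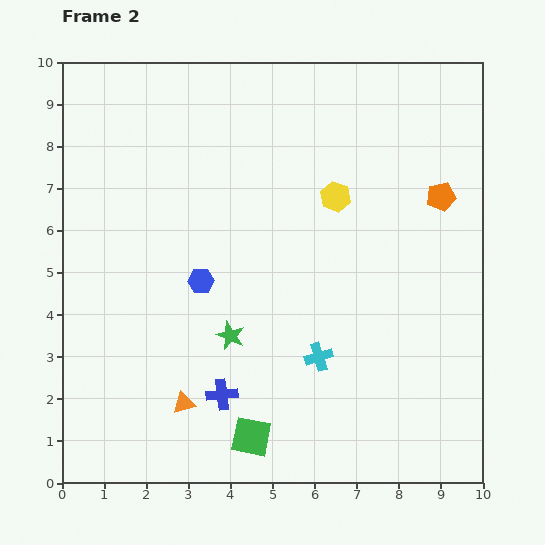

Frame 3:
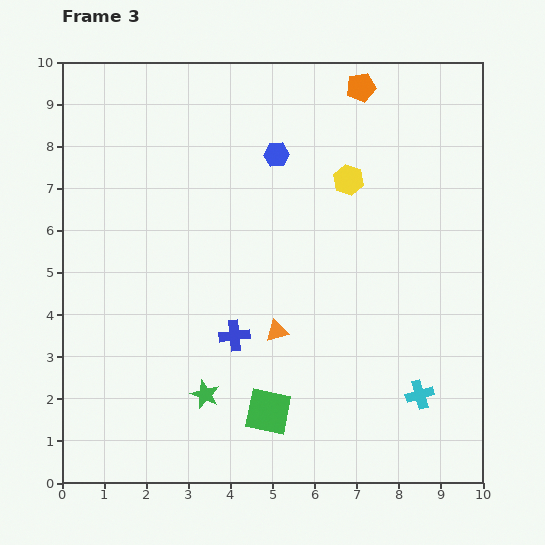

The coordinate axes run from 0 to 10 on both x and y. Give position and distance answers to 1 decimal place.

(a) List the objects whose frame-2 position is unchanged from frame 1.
none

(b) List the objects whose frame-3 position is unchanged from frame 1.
none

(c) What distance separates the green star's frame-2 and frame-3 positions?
1.5

The green star moved from (4.0, 3.5) to (3.4, 2.1), a distance of √(0.6² + 1.4²) ≈ 1.5.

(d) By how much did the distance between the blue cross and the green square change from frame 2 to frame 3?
+0.8

Distance in frame 2: 1.2. Distance in frame 3: 2.0.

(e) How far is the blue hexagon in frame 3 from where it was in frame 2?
3.5

The blue hexagon moved from (3.3, 4.8) to (5.1, 7.8), a distance of √(1.8² + 3.0²) ≈ 3.5.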